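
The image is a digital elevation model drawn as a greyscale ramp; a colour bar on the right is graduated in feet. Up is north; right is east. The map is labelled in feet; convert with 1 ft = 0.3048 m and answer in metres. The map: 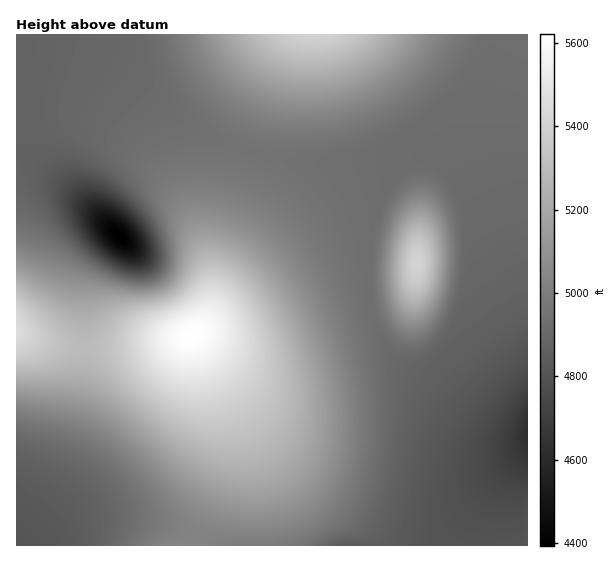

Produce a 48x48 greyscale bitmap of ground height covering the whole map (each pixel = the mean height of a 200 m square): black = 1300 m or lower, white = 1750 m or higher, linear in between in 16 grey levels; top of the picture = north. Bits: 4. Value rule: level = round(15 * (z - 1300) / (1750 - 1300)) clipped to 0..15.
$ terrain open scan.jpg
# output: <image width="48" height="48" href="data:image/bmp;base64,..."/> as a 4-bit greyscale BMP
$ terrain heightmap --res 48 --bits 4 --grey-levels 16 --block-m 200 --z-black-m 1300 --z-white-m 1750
<image width="48" height="48" href="data:image/bmp;base64,Qk32BAAAAAAAAHYAAAAoAAAAMAAAADAAAAABAAQAAAAAAIAEAAATCwAAEwsAABAAAAAAAAAAAAAAABEREQAiIiIAMzMzAERERABVVVUAZmZmAHd3dwCIiIgAmZmZAKqqqgC7u7sAzMzMAN3d3QDu7u4A////AFZmZmZnd3iIiIiId3d3dmZmZmZlVVVVVWZmZmZmd3eIiIiIiIiHd3dmZmZlVVVVVWZmZmZmd3d4iIiIiIiIh3dmZmZlVVVVVWZmZmZmd3eIiIiZmZiIiHd2ZmZlVVVVVWZmZmZmd3iIiZmZmZmYiHd2ZmZlVVVVVWZmZmZnd3iImZmZmZmZiId3ZmZlVVVVVWZmZmZ3d4iJmZqqqqmZmId3ZmZlVVVVVWZmZmd3eIiZmqqqqqqZmId3ZmZlVVVVRGZmZ3d3iImaqqqqqqqpmIh3ZmZmVVVVRGZ3d3d4iZmqqru7qqqpmYh3dmZmVVVURHd3d3iImZqqu7u7u6qpmYh3dmZmZVVVRHd3iIiJmaq7u7u7u6qqmYh3dmZmZVVVRIiIiImZqqu7u7u7u7qqmYh3dmZmZlVVVIiImZmaqru8zMy7u7qqmYh3dmZmZmVVVJmZmZmqq7zMzMzMu7qqmYh3dmZmZmZVVaqqqqqqu8zM3MzMu7qqmIh3dmZmZmZlVaqqqqqrvMzd3dzMy7qpmId3dmZmZmZmVbu7qqq7vM3d3d3My7qpmId3dmZmZmZmZcu7uqu7zN3e7d3cy7qpmId3d3dmZmZmZsy7uqq7zN3e7t3cy7qZiId3d3d2ZmZmZsy7qqq7vM3e7t3cy6qZiHd3d4iHZmZmZsu6qqqru8zd3d3Mu6qZiHd3eJmHdmZmZruqqZqqqrvM3d3MuqmYiHd3eJqYdmZmZrqpmZmZmZqrzMzLuqmIh3d3iaqpdmZmZqqZmYiId3iavMy7qpmIh3d3ibu5h2ZmZpmYiId2ZWeJu7u6qZiId3d3ibu6h2ZmZpiIh3ZUREZ5q7qqmYiId3d3iby6h2ZmZoiHd2VDI0Z5qqqpmYiHd3d3ibu6h2ZmZnd3dlQiI0Z5mZmZiIh3d3d3iau6h2ZmZnd2ZUMhI1aImZmYiIh3d3d3eKqph2ZmZndmVTIiNGeIiIiIiId3d3d3eJqZd2ZmZmZmVDMzRWeIiIiIh3d3d3d3d4mYd2ZmZmZmVEREVneIiIiHd3d3d3d3d4iHd3dmZmZmVVVVZ3d3iHd3d3d3d3d3d3d3d3d3dmZmVVVmZ3d3d3d3d3d3d3d3d3d3d3d3d2ZmZmZmd3d3d3d3d3d3d3d3d3d3d3d3d2ZmZmZnd3d3d3d3d3d3d3d3d3d3d3d3d2ZmZmZ3d3d3d3d3d3d3d3d3d3d3d3d3d2ZmZmZ3d3d3d3d3d3d3d3d3d3d3d3d3d2ZmZmZnd3d3d3d3d3iId3d3d3d3d3d3d2ZmZmZmd3d3d3d3iIiIiIh3d3d3d3d3d2ZmZmZmZ3d3d3eIiIiIiIiId3d3d3d3d2ZmZmZmZnd3d3iIiZmZmZiIiHd3d3d3d2ZmZmZmZmd3d4iJmZmZmZmYiId3d3d3d2ZmZmZmZmd3eIiZmaqqqqmZmIh3d3d3d2ZmZmZmZnd3eImZqqqqqqqpmYiHd3d3d2ZmZmZmZnd3iImaqru7u7qqmZiId3d3d2ZmZmZmZnd3iJmqq7u7u7u6qZmId3d3dw=="/>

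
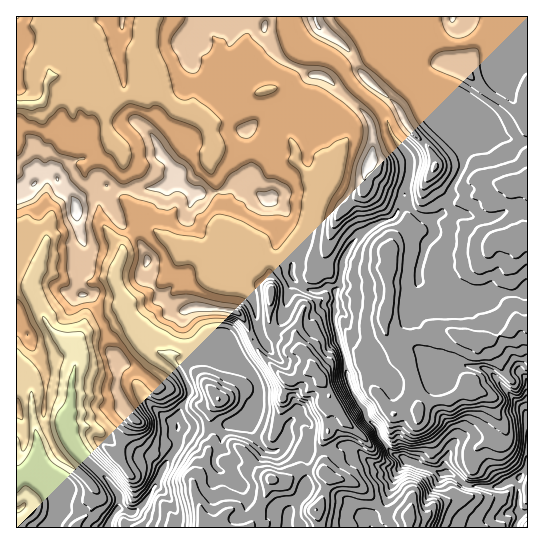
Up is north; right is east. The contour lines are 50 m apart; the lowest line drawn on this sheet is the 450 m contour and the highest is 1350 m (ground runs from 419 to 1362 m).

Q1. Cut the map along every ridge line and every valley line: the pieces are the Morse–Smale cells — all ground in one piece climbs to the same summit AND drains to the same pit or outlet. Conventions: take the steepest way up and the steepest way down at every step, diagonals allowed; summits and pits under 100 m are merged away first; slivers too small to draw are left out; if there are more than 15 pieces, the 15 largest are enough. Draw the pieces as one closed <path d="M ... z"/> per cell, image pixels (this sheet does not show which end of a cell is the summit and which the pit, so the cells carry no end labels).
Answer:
<path d="M403 199l-7 16-3 4-15 4-13 8-13 12-9 18-3 21-5 11 0 33 9 29 5 30 6 12 10 13 2 8 10 11 2 6 15 20 43 17 13 1 17 12 32 2 19-8 10-12 0-177-10 3-21 0-15 4-37 0-23-13-3-5 0-12 6-24 8-8 2-5-6-11-14-6z"/><path d="M290 16l-93 0-4 13-9 12 0 6 4 14 13 14 10 19 19 22 9-7 8-13 28-8 16 11 39 8 17 12 2 7-1 11-11 20-5 18-15 24-12 43-13 23 1 13 13 11 13 2 8-4 8 5 5-10 4-25 8-14 21-18 20-6 3-4 9-21 4-17 0-19-18-25-3-11-7-12-30-28-7-13-9-9-29-12-9-9-5-10z"/><path d="M463 111l-6 0 0 19 7 21-1 16-22 47-12 5 6 11-2 5-9 12-5 20 0 12 3 5 23 13 37 0 15-4 21 0 10-4 0-147-25-5z"/><path d="M247 420l-33 8-36-1-1 20-9 12-23 43-14 11-8-4-5 0-5 5-5 13 178 1 3-18 16-21 0-24 4-19-8-2-6-4-8 0-10 11-8 0-13-12z"/><path d="M54 175l-16 1-2 6-7 9-6 5-7 2 0 88 16 1 4 16 12 23 6 7 21 12 6-11 9-9 28-16 7 1 0-8-8-13-2-15 8-19 0-10 9-12-13-12-7-14-6-22-19 7-12 11-4-8-10-6z"/><path d="M409 16l-118 0 0 7 4 12 11 13 29 12 9 9 7 13 30 28 7 12 3 11 18 25 0 19-5 22 11 14 11 6 7 0 8-5 4-12 6-7 0-5 12-23 1-16-7-21 2-20-14-6-20-15-12-11-2-7-6-3-8-9 0-22z"/><path d="M122 309l-4 0-28 16-9 9-5 9 3 12-7 23 0 20-3 16-4 7 0 8 2 4 3-4 9-2 14 1 24 17 25 10 13 0 6 2 5 7 11-17 0-29 12-24 0-5-8-18-10-13-12-6-9-9z"/><path d="M261 256l-30 0-4 2 1 12 7 11 14 12 6 10 2 22 6 13-2 5-5 2 3 6 26 28 5 2 24-12 7 9 8 19-1 36-5 12 2 6 16-6 9 0 24 19 16 5 8 0 9-8-6-5-7-1-6-6-9-14-2-6-10-11-2-8-14-21-7-34-9-29 0-35-8-4-8 4-13-2-13-11-3-14z"/><path d="M18 365l-2 1 0 111 19-9 4 5 20 14 0 24-8 16 56 1 6-14 5-5 5 0 8 4 6-2 14-17 14-32-10-7-13 0-25-10-15-12-13-6-15 1-7 5-2-12 4-7 2-11-22-8-16 1-5-21z"/><path d="M85 71l-22 1-6 4-6 0-4 6 0 9-5 12-8 2-18 0 1 92 6-1 18-21 13 0 7 14 8 4 6 10 12-11 16-7 15 4 6 0 0-23-3-13-10-15-4-11 0-17 2-7-1-14-7-10z"/><path d="M527 16l-14 0-6 15-5 4-17 0-22 9-26-3-20 12-8 8-2 8 18 20 20 15 26 11 14 12 18 10 15 4 9 0z"/><path d="M271 156l-18 1-2 2 0 21-12-1-13 10-9 4 4 48 6 16 34-1 30 9 17-30 12-44-13-12-3-8-9-11-17-1z"/><path d="M157 88l-18 0-4 5-10 6-16 0-2 11 0 17 4 11 10 15 3 13 0 23 22 0 21-2 10-8 16 14 24-1-1-10-7-15 3-16-19 1-7-3-7-7-7-16 1-7 10-9-9-5z"/><path d="M410 461l-4 0-10 13-9 28-16 19 0 7 145-1 4-10-1-40-20 10-32-2-17-12-9 0z"/><path d="M275 88l-28 8-16 21 8 11 8 3 4 12-2 11 2 5 8-3 12 0 7 3 17 1 9 11 3 8 14 14 11-18 5-18 11-20 0-15-9-10-9-5-39-8z"/>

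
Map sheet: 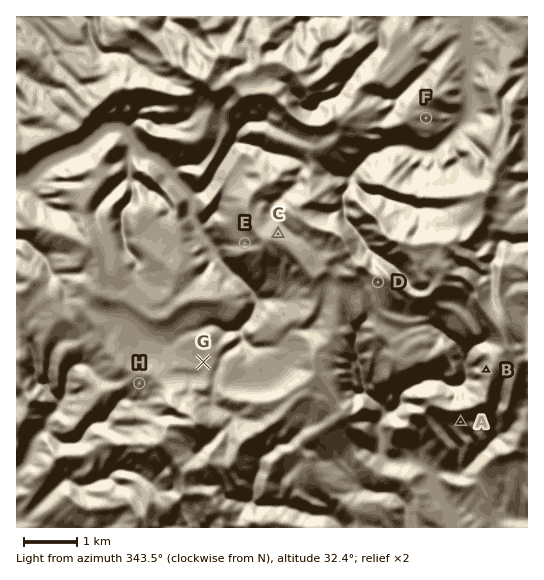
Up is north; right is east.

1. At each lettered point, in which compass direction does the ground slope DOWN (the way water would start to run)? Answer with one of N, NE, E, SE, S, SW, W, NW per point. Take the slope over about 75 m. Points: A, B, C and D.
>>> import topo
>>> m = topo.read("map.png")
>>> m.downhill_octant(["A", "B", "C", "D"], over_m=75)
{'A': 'S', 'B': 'W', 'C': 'NE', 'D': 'SW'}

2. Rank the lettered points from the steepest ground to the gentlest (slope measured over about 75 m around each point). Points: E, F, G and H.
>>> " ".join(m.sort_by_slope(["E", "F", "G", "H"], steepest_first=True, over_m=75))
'E F H G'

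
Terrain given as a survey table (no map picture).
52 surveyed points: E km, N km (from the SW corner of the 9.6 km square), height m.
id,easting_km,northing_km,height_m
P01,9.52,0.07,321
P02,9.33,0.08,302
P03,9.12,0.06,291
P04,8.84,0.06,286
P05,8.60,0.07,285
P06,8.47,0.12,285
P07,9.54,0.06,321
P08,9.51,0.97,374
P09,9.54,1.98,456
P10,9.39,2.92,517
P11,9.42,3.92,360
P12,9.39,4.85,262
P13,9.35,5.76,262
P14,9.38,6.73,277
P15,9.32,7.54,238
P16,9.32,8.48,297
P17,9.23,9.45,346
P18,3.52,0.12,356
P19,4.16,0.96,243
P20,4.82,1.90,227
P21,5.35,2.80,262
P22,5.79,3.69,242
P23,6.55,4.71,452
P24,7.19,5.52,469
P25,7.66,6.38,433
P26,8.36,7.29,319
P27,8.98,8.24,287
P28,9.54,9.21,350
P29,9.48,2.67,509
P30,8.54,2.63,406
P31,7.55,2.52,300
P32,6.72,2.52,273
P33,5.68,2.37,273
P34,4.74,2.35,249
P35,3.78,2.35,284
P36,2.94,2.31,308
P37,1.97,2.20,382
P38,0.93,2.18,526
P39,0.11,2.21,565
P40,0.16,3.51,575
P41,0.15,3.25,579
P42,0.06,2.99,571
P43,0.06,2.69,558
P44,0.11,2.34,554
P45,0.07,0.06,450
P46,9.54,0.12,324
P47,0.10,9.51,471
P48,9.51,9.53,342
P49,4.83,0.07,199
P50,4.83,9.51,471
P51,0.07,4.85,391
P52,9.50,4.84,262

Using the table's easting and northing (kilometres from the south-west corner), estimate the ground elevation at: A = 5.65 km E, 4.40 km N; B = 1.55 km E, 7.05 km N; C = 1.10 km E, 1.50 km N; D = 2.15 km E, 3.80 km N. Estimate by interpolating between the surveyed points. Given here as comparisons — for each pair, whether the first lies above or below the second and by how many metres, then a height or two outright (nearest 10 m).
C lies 200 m above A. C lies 160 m above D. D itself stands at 330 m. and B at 400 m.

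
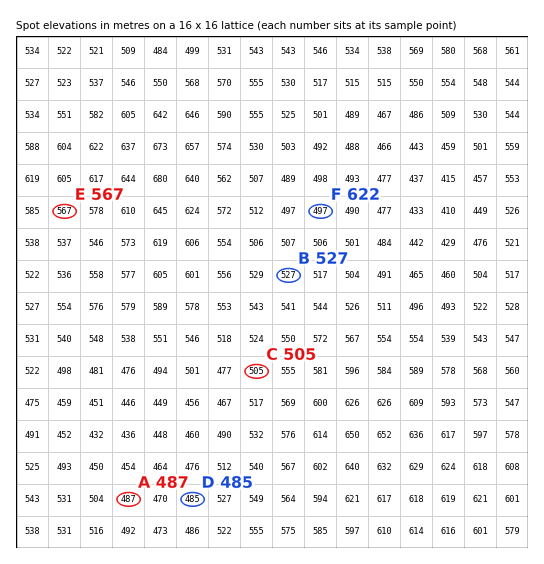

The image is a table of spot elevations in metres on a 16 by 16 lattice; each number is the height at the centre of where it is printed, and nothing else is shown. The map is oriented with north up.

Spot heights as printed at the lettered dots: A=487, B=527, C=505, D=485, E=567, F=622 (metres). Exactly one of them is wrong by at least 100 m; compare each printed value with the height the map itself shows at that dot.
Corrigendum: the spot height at F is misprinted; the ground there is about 497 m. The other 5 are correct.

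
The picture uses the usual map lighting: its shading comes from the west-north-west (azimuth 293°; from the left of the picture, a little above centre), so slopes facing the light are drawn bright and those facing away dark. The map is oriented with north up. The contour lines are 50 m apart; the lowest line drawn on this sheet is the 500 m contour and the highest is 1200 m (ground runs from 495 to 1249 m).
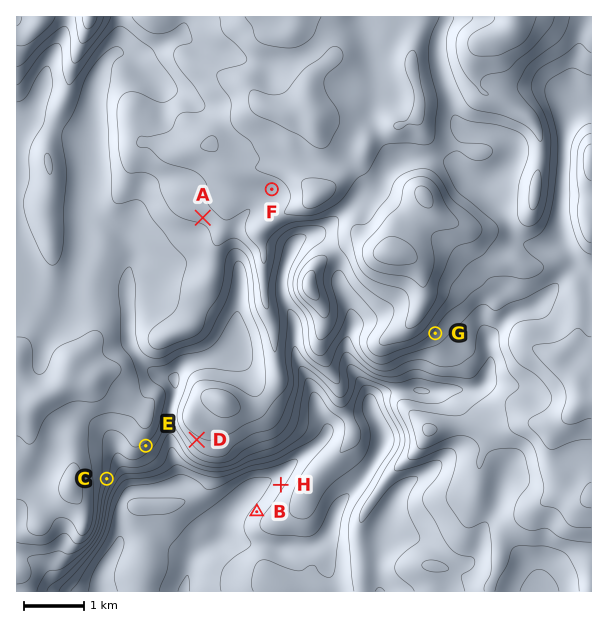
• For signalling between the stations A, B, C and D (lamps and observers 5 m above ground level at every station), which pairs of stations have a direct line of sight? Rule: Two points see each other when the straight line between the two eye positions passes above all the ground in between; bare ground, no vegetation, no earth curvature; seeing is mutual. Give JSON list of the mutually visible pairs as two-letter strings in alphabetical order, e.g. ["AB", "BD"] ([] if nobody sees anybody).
["BC", "CD"]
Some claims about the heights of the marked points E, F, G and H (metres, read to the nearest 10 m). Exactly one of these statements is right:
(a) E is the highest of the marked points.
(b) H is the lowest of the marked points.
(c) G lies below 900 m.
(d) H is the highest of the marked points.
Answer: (b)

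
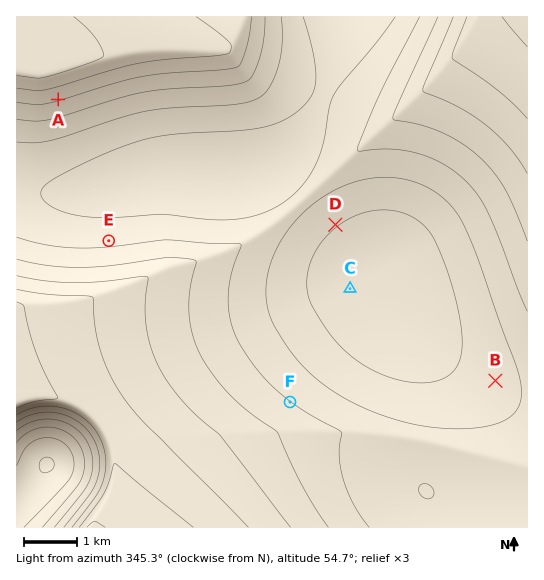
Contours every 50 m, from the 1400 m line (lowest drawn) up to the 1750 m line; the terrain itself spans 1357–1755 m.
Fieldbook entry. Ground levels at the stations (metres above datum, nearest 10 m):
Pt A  1600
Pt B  1430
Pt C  1370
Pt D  1400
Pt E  1490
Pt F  1500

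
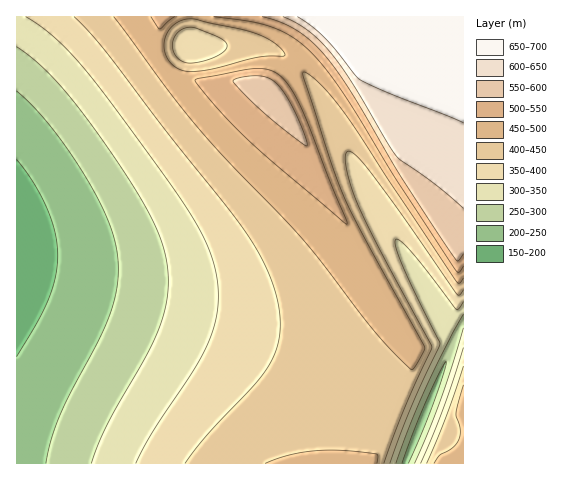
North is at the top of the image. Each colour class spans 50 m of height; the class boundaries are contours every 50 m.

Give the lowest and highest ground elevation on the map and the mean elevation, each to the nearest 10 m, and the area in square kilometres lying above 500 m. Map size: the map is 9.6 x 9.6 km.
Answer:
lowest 180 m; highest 690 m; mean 400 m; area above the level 14.9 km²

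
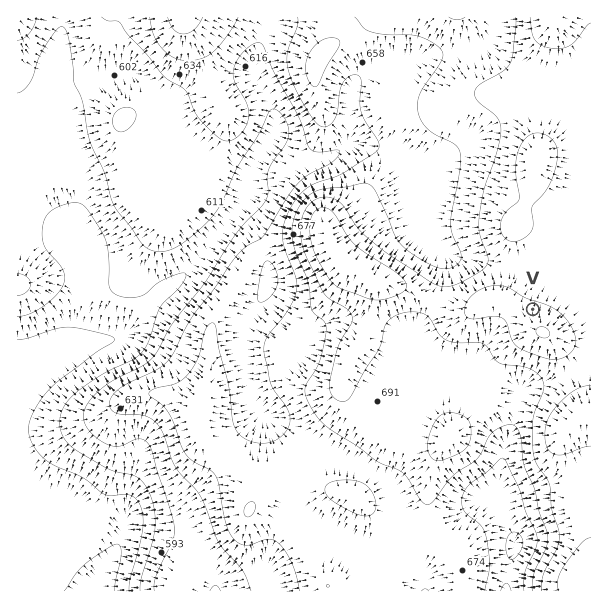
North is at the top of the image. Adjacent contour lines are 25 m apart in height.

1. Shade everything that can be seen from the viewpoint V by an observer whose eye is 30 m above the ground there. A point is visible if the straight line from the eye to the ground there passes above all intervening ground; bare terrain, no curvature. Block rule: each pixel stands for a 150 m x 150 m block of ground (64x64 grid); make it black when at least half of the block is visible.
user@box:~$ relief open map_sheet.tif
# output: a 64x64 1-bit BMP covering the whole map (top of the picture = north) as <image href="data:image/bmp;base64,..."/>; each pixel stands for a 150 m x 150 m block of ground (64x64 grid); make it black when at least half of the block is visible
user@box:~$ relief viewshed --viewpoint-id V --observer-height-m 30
<image width="64" height="64" href="data:image/bmp;base64,Qk0+AgAAAAAAAD4AAAAoAAAAQAAAAEAAAAABAAEAAAAAAAACAAATCwAAEwsAAAIAAAAAAAAA////AAAAAAAAAAAAP/h/+AAAAAB/+P/8AAAAAH7w//8AAAAA/DD//wAAAACAEf8fAAAAAAAL/g8AAAAwAAf+BwAAADwAB/4HAAAAfAED/wAAAAB8A4D/AAAAAH4HAD4AAAAAfz8AHgAAAAB//AAOAAAAAP4AAA4AAAAAcAAADYAAAAAAAAA4wAAACAAAfPDgAAAIAAD/8PAAAAgAAf/wfAAACAAH//5/AAAIAA///h8AAAgAD//+DwAAAAAP//wDAAAAAA///AAAAAAAD//8AAAAAAAH//wAAAAAAAf//AAAAAAAB//8AQAAAAAD+P/zAAAAAAPwf/8AAAAAAfA//wAAAAAB/D//AAAAAAH+H/8AAAAAAf4P/wAAAAAB/Af/AAAAAAf8B/8AAAAAD/gP/wAAAAAf+D//AAAAAB////8AAAAAP////wAAAAA/////AAAAAD//4/8AAAAAP//B/wAAAAAf/8H/AAAAAAf/g/8AAAAAAf+D/wAAAAAB/4P/AAAAAAD/gf8AAAAAAP+APwAAAAAA/4APAAAAAAH/gAMAAAAAf//AAQAAA4B///wBAAADwH///AMAAAPA/P/+AwAAA+D48f4DAADP4PgAAAcAAP/A/AAABwAA/8B/wAAPAPj/wH/gAB8A+P+AP/AAfwBwf4Af/4D/8GB/gB//8P/wQD+AP//4/w=="/>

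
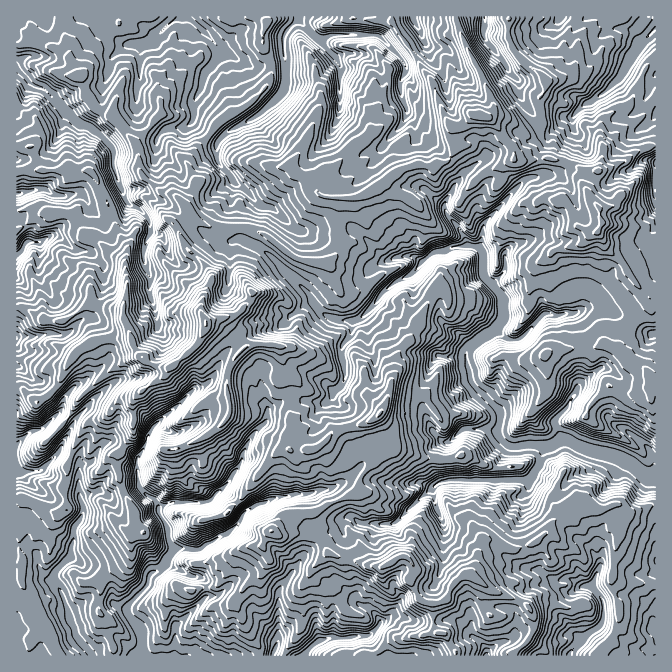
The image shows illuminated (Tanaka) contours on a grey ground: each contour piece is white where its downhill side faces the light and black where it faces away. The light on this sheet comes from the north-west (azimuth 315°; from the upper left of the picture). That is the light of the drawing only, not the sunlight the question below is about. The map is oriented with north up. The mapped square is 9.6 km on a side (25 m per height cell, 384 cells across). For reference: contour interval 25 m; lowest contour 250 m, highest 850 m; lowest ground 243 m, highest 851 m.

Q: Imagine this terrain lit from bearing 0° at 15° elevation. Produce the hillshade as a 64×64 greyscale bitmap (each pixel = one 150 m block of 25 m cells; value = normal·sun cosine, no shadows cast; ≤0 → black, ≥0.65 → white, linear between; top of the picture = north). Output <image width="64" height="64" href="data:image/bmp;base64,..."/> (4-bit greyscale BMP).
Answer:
<image width="64" height="64" href="data:image/bmp;base64,Qk12CAAAAAAAAHYAAAAoAAAAQAAAAEAAAAABAAQAAAAAAAAIAAATCwAAEwsAABAAAAAAAAAAAAAAABEREQAiIiIAMzMzAERERABVVVUAZmZmAHd3dwCIiIgAmZmZAKqqqgC7u7sAzMzMAN3d3QDu7u4A////AFVFioM1Y2QSISAAAFSAA9///nEAAAWoIIxgJiKslFRWZUWJYiVFZSMhEAABQ2MAequ7lDEABYcQSHAUM3u2RWdlV5dCJFdlI0IBAAMxJCAAAAOqmYRnZRADZBMxFKhFZ1VphkNHl0MyJSEgJSASQQAAATiHVWZEMjMzQxAAZ0VUVnh1Rml2QzABZVNEEREhASVkATACEDM1UzZ0MyNVZlRWiGMlZRN4UQA3d0IiMhESRkAAACdSISM0i4Z5qlN2Q1eIUiNAAFqVaFVYYiM1MTRCEAAAaaYQJGibmHiqIlVEV3ZEdlEQGL3rcyRkMBdyNCEAAAI1mUJYqZiFQyJEVWdmQWmodCACnqQzQjQwBHUhAAAgJWabmImIdkESAGZVaGYxOmVUMQAZi8p0ISMhVzE0WLdIqZvLmGQyEzIjNkRVZTMlQzMiAAaJvux0NAAUZoiczdy6qqmHZUMlRFUlRFRURCRTMiMAVAAE3+lRERJomJvP/KmqiIiJmFRWUzRERFVDEnZCRliCAAAE2ZdlRGeJus7smbh4marLlmQzNVREVUQgeFWGnJA3YQBd/6dlRVdTJM+rpHiqq8y5ZEM1VERUZ2JEWXe7Rc//oAn//alzEAAALPxWqquszKh2RGZolniYd0OIW+YARGv8AAjN3LlBElUSzXzdzsqrqIh4zLzty4ZVMmNLoAAAAGxwAAE0eIZWd2RIz//+65u6iru//c3aqWMyAlgwAAAACLYAAAABR3ZUMwA2Z3VlR7t53rzsiGNpdDYyRCAAAAAAqmERERIkZBAAAAAAACIjm8veyZhVMAO1NXQwQwAAIgBJhCIyE0VVQQEjMQBJvLeM/8uXZDRUAHcjaFAIV0AAAAd3RVUzRVZkRWjOyqy7uWnMlkIBMSmyByMmUAz/2DAABIh3eHQzM1ZoiWn/ynMSFGUQABMgAIwEUgAgBPt6pQAAiYd4mGQgFHd2AGmGYwAEMAABQgAABqF2MCMASGJoUBA3d3iruXMDdmEyATVnIAJDAEQAAAAAYhiEEgAEuDV1VjRniJyoiFJmQ4iJl1aEACqWMAACBTAGEYpUAAAsp2dmQlZlapZopEVWi82mIncwBskhIzRrpQNxKauAAASad2VDNUVlmXmmNXdpqVEQJVICmmRmVcp3EEUSeZYAAAaGVFVEZlJ5iZg0emaXIAADRDAWmXVmp2ZgA1IQBXIAAXUkRVVUJHeJmmRbp3UQAiNEIAB3RGmImIQBNSAmzEABRgEiIzNXhqqahlenZVY3dVQwABJGmpmIqmIjM73uxQE2QRJVeZh6upqEICM1vt77h2VFNHibdmicuGVGvdu5ECR3nO3MymupqpUgAgGe+77KmHd3h4kiFDarp0map3dRIlit7rvMmsqomERAAAWmCd3KmIiHUwI0VFh1WrpkVGl1NFZ5qqhlm5iIZUAAAWggrLuoh3YwSKvJVGeIrGZ4nOxhJEWZYgAYuHmEIkISZkACJGd2ZUOrqYl2mqeKe7zJ3aMSV4YyIxGrmpU1ZWhSNAABJVVURcmnd4iql4mqm+d6iqmaczRWURv+uFd6yjBEJFVFVUNXl6iImpiKmZeb2Wiv7LgyNFZ2AZ7riHrVIzQ0RVRERHeZqYibh5u2SKmdqd66chI0VWdzFu7bdoImRDIzMzNHdruoebt2qZVZVJ3KzKciVndVRGdhPf/pZDV3UhABEmdmbLqpdmi4aKc3qpmpcjiqmGVEISAAa+tCE4mHMQADd3YEOJVFiak7o2qXZmU1q6mHZmQyEAAAQBAARnhTIARWZxAANXiYq2khmGd3ZovKZWZmREQyEBQABTESRVRVM0VoUiAmiXe+0geGiaus3aUzRVM0RDEUlQEGgyEjRndkNXqYeZmYV81winerq7y5UzIjMzMzIUdwAgB4MxEndXYket3dupZaxxSHiYqqulITMzRVQiM2lgRRIAmXVWhmqENoR4YzRGyiNnm5VpukISNFZ3iGQ1iCA4ITAqq7uGmrtjYAABEjnFAou7iGmCASI1d3eJqFRCAQZzQgF5mXiFjcZFM0ZmeaNGu7ebuhATRVeYdneal0JCAXdlAAI0eqdnm2Zoqqu6hXiqh5rINniqh5qXZnqrqZcgJnYzJFi96phWFFeszexkWImMyYm8zNunasp1WKm7uUMiNHmJvO2pm6UIh43e6wBoWM7aR97euahXy5dUmoiFREETiZm7yXqpq4mYe9uBAplEibtRa/66qXScuGRbqGRUEAR3h4qnm6h5qImpkwAnqnI1iZQCfNy6hFyod1i3VZYRJWmWZ4vLiHaJq7gwBXeZdVZ4mWIDvcuXW4eImXdXt4mIq3VTSt2od2rdkwFZlndnZmmZqUA7y6h5eIiKZ0qay5vKZTMxbNt2e8ggA3mnaIh1R4mZlQaqmYiJiHmGW4vHvLl1IiAEvKaKUAAkV6hoiYZWiImpVHZ6mKmZV5Sai3bMtVZkIxA6t3YzRnhmioeaiGR5mYiGZGu4ibiHVtmYKtxgWqh2UiWpUleIiZZ6qLqIhGmGVGdlnLRpmdYbyINN2ASsqYeFM3uBJGeIl2iYqpmIdlQzZ1bdc3musDyGUr6xKrqph4hDSrVGd4eHVERomYlzNVVVfNZGiboAq1Q0zGJpiaqIeHU1p3iHiHdjMzWIhjIkVjKNcRAAAAfIRUiYVFZnm4l3dTRneHeId2VVIniEERJGIGpDAAAAGdRnSXZTNGWMiYdkNT"/>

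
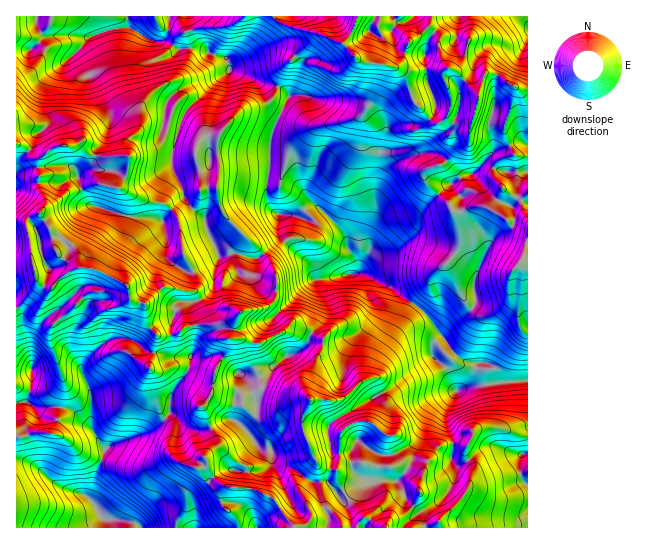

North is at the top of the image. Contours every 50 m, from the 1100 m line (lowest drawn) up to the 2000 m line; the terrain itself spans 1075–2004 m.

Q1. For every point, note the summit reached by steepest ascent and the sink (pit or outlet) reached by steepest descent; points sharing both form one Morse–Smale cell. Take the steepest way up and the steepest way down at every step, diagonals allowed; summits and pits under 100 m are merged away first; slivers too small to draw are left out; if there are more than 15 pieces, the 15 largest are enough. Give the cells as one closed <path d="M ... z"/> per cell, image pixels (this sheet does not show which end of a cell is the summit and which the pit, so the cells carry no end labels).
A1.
<path d="M357 16l-84 1 16 10 31 7-33 31-7 13-1 9 4 2 6 8-18 40-2 34-2 10 1 22 6 9 19 4 6 0 15-11 5 3 25 26 4 16 9 16-1 7 7 0 30 15 20 16 15-18 4-11 15-12 9 15 9 24 8 6 3-7-3-18 8-20 0-6-6-8-3-11-9-17-3-8 1-15-9-12 0-3 9-6-20-21-7-3-16 0-13 4-18 12-12 29 5-40 5-9 4-19 16-6 16 1 8-7-16-17-6-24-6-6-16-7-24-3-17-16 11-19z"/><path d="M278 87l-8 14-29 10-23 25-13 0-6 5-3 5 0 13 5 19-2 13-24 4-12 9-16-3-26-13-18-4-10 0-27 9-11 10-10 5-5 6 11 16 4 19 8-9 4 1 9 9 5 18 10 0 8 3 24 12 5 4 3 13 14 4 17-16 32 4 5 8 6-3 8-10 2-18 4-13 19-3 9 4 7 0 2 2-1 16 11 13 7 3 17 0 21-11 14-1-2 3 2 28-5 12-9 12-2 9 26 1 14-8 9-3 17-15 2-13-4-8 0-16-10-8-7 0 0-11-8-12-1-11-6-9-22-22-5-3-15 11-20-1-8-6-4-10 4-62 18-40-6-8z"/><path d="M186 16l-169 0-1 127 10 5 8 9 7 0 9-8 9-4 20 0 8 8 15 4 25-1 1 14-9 17 28 14 16 3 12-9 24-4 2-13-5-19 0-13 3-5 6-5 13 0 23-25 29-10 7-14-47-16-5-14-15-4-4-5-13-7-5-12z"/><path d="M374 279l-2 0 1 18 4 8 0 6-2 7-12 11-28 15-26-1-8 8-18 8-20 17-8 3-11-2 5 6 7 18 0 13-12 15 17 20 9 0 2 2 1 10 4 3 17 5 12 10 11-18 5 7 12 1 3 12 9 14 20-14 31 0 7 12 1 6 13 12 7-1-1 15 2 2 12-4 23-24 8-13 4-16-4-9-14 3-3-3 1-17-11 1-7 6-10 15-3 11-19-12-12 1 1-11-4-13 1-5-16-14 7-9 3-9-10-20-3-5-3-1 6-4 4-16 26-36 9-20-19-15z"/><path d="M121 281l-3 0-7 8-24 4-36 34-2 11 15 43 0 10-4 16 14 4 18 18 13 22 5-6 36-12 24-20 15 15 10 3 15-3-7-22 9-13 3-22 6-13-3-2-15 3-25-3-5-5-2-14 0-12 6-20 4-4 16 0-2-8-21-5-12 0-17 16-12-3-4-3-1-11z"/><path d="M170 413l-24 20-36 12-6 6-15 46 14 22 26 2 8 3 4 4 152-1-22-30-17-8-21-1-15-5-10-13-3-11 0-2 11-12-4-15-5-2-12 3-10-3z"/><path d="M414 304l-6 6-5 13-26 36-4 16-6 4 3 1 3 5 10 20-3 9-7 9 16 14-1 5 4 13-1 11 12-1 19 12 3-11 10-15 7-6 11-2-8-29 11-24-7-19-17-16 1-8 11-9-15-20z"/><path d="M238 253l-19 4-4 12-2 18-8 10-8 4 11 20 5 3 12-1 14-8-6 12 0 8-5 6 0 8-5 10 15 14 12 6 5 0 8-3 20-17 18-8 6-6 4-11 9-12 5-12-2-21 0-7 2-3-14 1-21 11-17 0-7-3-11-13 1-16z"/><path d="M487 165l-5 0-7 7-10 3-13 8 9 15-1 15 3 8 9 17 3 11 6 8 0 6-8 20 3 18-4 8 9 6 9 0 13-7 6-7 2-27 8-9 2 2 0 19-2 12 0 25 2 6 6 3 1-159-23-1z"/><path d="M91 268l-18 1-11 7-11 12-13-5-9 14-13 12 1 94 9-2 12 7 21 0 2-2 3-25-15-43 2-11 36-34 24-4 8-8z"/><path d="M519 88l-3 1-10 31-15-1-16-7-4 11-17 0-6-5-1-3-8 8-5 0-4-4-9 6-16-1-15 5-3 8-2 12-5 9-4 33 8-18 5-7 24-11 25 0 21 21 4 0 14-5 18-20 22-8 10 1 1-54z"/><path d="M527 16l-73 0-19 15 4 6 0 12 5 16 11 6 23 24 8-22 11 2 20 13 10 1z"/><path d="M273 16l-86 0 0 6 6 19 13 7 4 5 15 4 5 14 12 2 19 10 17 4 3-13 6-9 33-31-31-7z"/><path d="M519 265l-8 9-2 27-6 7-13 7-9 0-10-6-22 18-8 8 10 15 8 9 8 4 12 0-9 24 39-6 17 0 2-2 0-46-5-2-4-8 0-25 2-12 0-19z"/><path d="M229 419l-18 8 5 12 0 6-11 12 0 2 7 18 14 10 28 2 17 8 23 31 12-3 5-6 0-6-11-20 0-6 5-9-14-10-14-4-4-3-3-12-9 0-23-26z"/>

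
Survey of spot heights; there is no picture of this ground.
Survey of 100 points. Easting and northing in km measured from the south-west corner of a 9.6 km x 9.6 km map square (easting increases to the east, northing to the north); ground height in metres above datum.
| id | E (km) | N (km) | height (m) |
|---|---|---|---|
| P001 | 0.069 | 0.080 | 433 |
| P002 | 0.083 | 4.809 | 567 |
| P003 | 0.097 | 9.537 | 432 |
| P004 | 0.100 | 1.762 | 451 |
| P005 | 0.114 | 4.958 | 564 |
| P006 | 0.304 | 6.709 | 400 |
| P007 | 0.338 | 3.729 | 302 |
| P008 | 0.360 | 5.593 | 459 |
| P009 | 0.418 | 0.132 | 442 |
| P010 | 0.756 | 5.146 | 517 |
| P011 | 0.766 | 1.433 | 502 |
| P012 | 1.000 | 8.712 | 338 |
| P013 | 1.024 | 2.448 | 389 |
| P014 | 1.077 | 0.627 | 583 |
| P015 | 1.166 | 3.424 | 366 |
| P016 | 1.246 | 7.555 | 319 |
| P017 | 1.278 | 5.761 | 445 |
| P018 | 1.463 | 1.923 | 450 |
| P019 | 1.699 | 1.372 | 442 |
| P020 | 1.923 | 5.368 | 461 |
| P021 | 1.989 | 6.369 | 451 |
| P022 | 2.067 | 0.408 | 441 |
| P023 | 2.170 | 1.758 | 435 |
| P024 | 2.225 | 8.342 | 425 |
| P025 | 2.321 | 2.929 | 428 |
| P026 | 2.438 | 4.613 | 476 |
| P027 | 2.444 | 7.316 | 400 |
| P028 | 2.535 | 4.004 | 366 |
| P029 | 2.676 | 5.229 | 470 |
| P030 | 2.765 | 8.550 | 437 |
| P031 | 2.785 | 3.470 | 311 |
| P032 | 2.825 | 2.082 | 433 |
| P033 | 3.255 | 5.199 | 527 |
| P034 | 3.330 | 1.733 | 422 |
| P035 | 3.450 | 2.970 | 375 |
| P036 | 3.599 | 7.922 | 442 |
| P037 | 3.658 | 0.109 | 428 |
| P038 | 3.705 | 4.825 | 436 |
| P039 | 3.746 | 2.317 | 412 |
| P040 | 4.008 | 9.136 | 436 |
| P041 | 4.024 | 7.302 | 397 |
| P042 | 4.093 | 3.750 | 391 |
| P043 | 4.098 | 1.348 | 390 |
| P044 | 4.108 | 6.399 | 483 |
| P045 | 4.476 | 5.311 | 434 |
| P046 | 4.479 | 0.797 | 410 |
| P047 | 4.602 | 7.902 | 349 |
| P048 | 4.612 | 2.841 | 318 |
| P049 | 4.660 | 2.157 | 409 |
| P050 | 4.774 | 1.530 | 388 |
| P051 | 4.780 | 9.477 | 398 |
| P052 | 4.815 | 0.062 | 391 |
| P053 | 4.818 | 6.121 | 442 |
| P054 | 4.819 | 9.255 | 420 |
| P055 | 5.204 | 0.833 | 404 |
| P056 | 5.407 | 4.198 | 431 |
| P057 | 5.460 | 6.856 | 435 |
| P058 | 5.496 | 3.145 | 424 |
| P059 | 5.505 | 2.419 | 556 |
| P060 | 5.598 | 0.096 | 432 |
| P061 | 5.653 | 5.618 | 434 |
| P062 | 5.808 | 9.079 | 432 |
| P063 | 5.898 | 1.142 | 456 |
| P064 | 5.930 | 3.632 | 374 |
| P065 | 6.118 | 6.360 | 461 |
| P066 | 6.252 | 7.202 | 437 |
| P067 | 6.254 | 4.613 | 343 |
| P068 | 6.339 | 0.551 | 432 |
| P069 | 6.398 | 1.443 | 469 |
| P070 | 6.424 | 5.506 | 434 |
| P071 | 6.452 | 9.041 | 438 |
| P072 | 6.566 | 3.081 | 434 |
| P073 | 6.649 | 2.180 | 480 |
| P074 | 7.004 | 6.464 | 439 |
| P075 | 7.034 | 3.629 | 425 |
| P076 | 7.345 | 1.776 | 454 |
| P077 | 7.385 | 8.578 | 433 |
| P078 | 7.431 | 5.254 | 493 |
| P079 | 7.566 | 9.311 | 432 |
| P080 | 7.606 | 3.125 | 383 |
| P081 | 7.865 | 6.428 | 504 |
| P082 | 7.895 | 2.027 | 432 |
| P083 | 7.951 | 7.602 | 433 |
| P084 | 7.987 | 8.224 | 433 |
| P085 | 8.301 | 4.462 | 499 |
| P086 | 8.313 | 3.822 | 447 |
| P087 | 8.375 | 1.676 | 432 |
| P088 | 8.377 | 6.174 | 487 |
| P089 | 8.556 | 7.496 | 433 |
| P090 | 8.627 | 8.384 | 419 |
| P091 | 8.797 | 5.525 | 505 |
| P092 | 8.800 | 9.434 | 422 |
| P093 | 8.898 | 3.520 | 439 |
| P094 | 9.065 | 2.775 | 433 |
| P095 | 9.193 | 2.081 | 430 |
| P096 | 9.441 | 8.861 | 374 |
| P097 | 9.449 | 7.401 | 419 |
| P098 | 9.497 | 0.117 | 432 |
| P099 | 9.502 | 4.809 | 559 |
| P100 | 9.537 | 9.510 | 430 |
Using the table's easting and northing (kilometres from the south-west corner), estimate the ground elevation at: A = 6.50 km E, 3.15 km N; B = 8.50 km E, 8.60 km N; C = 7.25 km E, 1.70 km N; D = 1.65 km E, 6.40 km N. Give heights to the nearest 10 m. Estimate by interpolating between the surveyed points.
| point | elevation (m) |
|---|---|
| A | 430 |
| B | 420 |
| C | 450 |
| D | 470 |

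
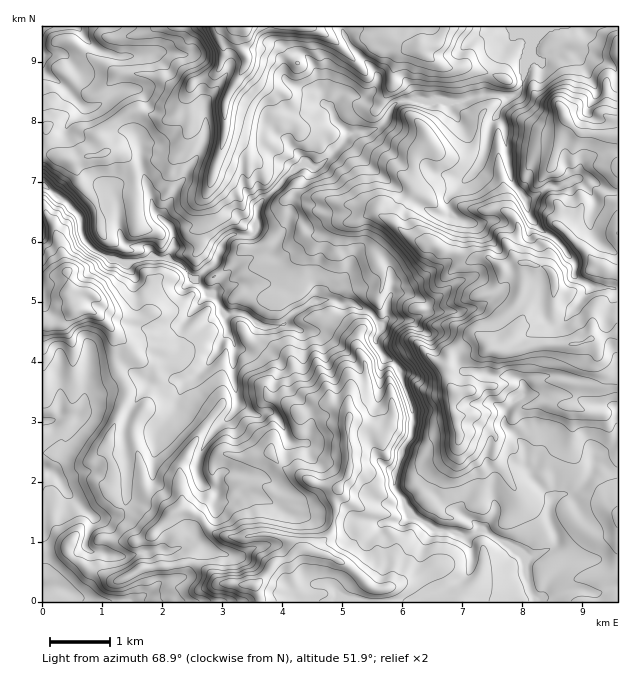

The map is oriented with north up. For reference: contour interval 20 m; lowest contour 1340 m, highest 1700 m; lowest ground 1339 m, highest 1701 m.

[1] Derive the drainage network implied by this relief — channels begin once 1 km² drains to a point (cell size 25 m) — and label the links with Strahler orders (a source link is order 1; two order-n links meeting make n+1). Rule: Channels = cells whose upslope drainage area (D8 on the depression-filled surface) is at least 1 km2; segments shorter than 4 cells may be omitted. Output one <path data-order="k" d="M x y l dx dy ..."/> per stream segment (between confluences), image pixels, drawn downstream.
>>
<path data-order="1" d="M128 601l-40 0-18-9-6-4-3 0-2-2-16 0"/><path data-order="1" d="M352 601l69 0 12-7 3 0 7-5 3 0 8-6 7-3 9-9 0-6 2-1 0-15-8-14"/><path data-order="1" d="M539 598l-3 0-6-7-1-8-6-12 0-9-2-3-10-10-2 0-4-5-2 0-6-6"/><path data-order="1" d="M197 541l-4 0-18 9-12 0-2-1-3 0-1 1-15 2-2 1-3 0-1 2-6 0-2 1-15 0-1-1-5 0-6-3-10 0-6-6 0-3 1-2 3-12 3-4 0-9-27-26-6-12-6-6-10-4"/><path data-order="2" d="M497 538l-4-1-5-5-12 0"/><path data-order="2" d="M464 535l-9-4-10 0-2-2-4 0-6-4-3 0-3-3-3 0-11-9 0-2-12-13"/><path data-order="2" d="M476 532l-6 3-6 0"/><path data-order="1" d="M383 523l3-1 9 0 2 1 6 0 4-4-1-6-2-2 0-4-1-2 0-4-2-3"/><path data-order="2" d="M551 502l0 3-1 2 0 15 6 12 0 10-5 5-3 0-13 7-6 0-12-10-6-2-3-3-3 0-2-1-6-2"/><path data-order="2" d="M401 498l0-2-4-4-3-6 0-3 1-2 0-7 2-2 0-4 3-6 0-6 4-6 0-5 5-4 3-6 0-9 1-2 0-12-1-1 0-5-2-1-3-12-3-5 0-3-3-6 0-7-10-12-6-2 0-1-3-3-6-11 0-6 3-3 0-12"/><path data-order="1" d="M256 496l-2-1-12 0-9 6-10 0-6-6 0-3-3-3-9-3-5-5-3-6 0-13 2-2 0-4 7-15 5-5 0-1 4-5 0-1 21-20 2-7"/><path data-order="1" d="M593 454l0 12-1 2 0 3-3 6-5 4 0 2-7 7-6 3-6 0-2 2-3 0-6 4-1 0-2 3"/><path data-order="1" d="M302 444l-9 0-6-5-1-7-5-9-9-11-6 0-4 3-6 0-11-9-4-1-3-3"/><path data-order="1" d="M167 420l6-6 2-3 0-3 1-2 0-6 5-7 1-9 3-3"/><path data-order="1" d="M136 402l1-3 14-15 3 1 10 0 6-4 15 0"/><path data-order="2" d="M238 402l0-3-2-2 0-9-1-1 0-5-2-1 0-29 2-1 0-8-8-12"/><path data-order="1" d="M85 397l0 5-5 9-3 3-3 1-13 0-6 5-12 1"/><path data-order="1" d="M524 387l0 7-3 0-15 15 0 3-1 2 0 12 19 19 0 5 2 1 0 15 3 3 3 9 19 20 0 4"/><path data-order="2" d="M185 381l12-6 12-12 3-6 5-5 4-12 6-6 0-3"/><path data-order="3" d="M227 331l-1-12-6-6 0-7"/><path data-order="1" d="M301 331l-15-7"/><path data-order="3" d="M286 324l-3 0-5 3-18 0-3-2-10-10-3-2-12 0-3 2-9-9"/><path data-order="3" d="M379 322l-11-12-7-1-8-6-7 0-3 1-8-4-12 0-1 1-11 0-6 6-10 5-8 7-1 5"/><path data-order="2" d="M385 322l-6 0"/><path data-order="1" d="M566 319l3-3 2-4 7-8 0-1 5-5 0-1 7-8 0-3-4-4-3 0-3-3-6-3 0-5 1-1 0-6-1-3-8-8-1-4-14-14-7-3-9-9 0-1-6-8 0-3-2-1 0-6-4-5 0-3-3-3 0-1"/><path data-order="1" d="M430 313l-6 2-12 6-24-2-3 3"/><path data-order="4" d="M220 306l-2-5-10-10"/><path data-order="1" d="M394 294l-2 0-3 3 0 3-1 1 0 6-2 2 0 10-1 3"/><path data-order="4" d="M208 291l-2 0-3-3"/><path data-order="4" d="M203 288l-13-14"/><path data-order="4" d="M190 274l-11-10-9-5-4 0"/><path data-order="4" d="M146 259l-4 0-2 2-7 0-2-2-10 0-6-3-9 0-14-7-9-11 0-3-1-1 0-12-3-6-15-17-2 0-4-4-5-2-6-6-4 0"/><path data-order="4" d="M166 259l-20 0"/><path data-order="1" d="M259 256l-9 2-6 3-8 6-1 0-17 16-3 8-7 0"/><path data-order="1" d="M121 234l1 6 6 6 15 0 3 1 5 5 0 3-5 4"/><path data-order="2" d="M161 219l3 3 2 0 6 6 1 3 0 18-7 10"/><path data-order="1" d="M449 210l-1-3 0-9 31-32 5-9 0-3 1-1 2-12 1-2 0-6 2-1 0-6 3-6 6-6"/><path data-order="2" d="M520 192l-5-5-4-9 0-6-2-1 0-6-1-2 0-9-2-1 0-11-1-1 0-15-6-8 0-4"/><path data-order="1" d="M575 180l-6 3-3 0-4 3-15 1-6 6-12 6-2 0-7-7"/><path data-order="3" d="M296 166l-13 14 0 1-18 18-2 0-3 3-3 6 0 20-7 7-12 0-2-1-6 1-7 8 0 3-5 9-1 7-3 3-5 2-9 9-7 0-3-2"/><path data-order="1" d="M142 163l0 6 1 2 0 4 2 2 0 3 1 1 0 3 2 2 0 3 3 6 1 12 5 6 0 1 4 5"/><path data-order="1" d="M302 159l0 1-6 6"/><path data-order="1" d="M202 150l-3 3-5 9-4 4-6 14-6 6-8 16-9 11 0 6"/><path data-order="3" d="M347 136l-3 6-24 24-24 0"/><path data-order="2" d="M499 114l1-6 8-8 0-1-3-3"/><path data-order="1" d="M86 108l-1 0-27-27-6-3-9-9 0-18"/><path data-order="2" d="M331 108l4 12 12 12 0 4"/><path data-order="1" d="M323 96l0 6 8 6"/><path data-order="3" d="M505 96l-3-2-20 0-1 2-9 1-5 3-64 0-2 2-3 0-7 7-3 9-11 11-3 0-1 1-6 0-2 2-10 0-2 1-3 0-3 3"/><path data-order="1" d="M377 81l-1 6-11 10-7 0-5-3-9-1-3 1-10 11 0 3"/><path data-order="2" d="M523 75l0 10-3 6-3 3-3 0-2 2-7 0"/><path data-order="1" d="M151 55l-23 0-1 2-9 0-2-2-3 0-1-1-12-3-3-3-2 0-19-21-33 0"/><path data-order="1" d="M572 52l-3-1-6 0-4 3-3 0-9 4-3 0-5 5-6 0-10 12"/><path data-order="1" d="M526 42l-2 3 0 4-1 2 0 24"/>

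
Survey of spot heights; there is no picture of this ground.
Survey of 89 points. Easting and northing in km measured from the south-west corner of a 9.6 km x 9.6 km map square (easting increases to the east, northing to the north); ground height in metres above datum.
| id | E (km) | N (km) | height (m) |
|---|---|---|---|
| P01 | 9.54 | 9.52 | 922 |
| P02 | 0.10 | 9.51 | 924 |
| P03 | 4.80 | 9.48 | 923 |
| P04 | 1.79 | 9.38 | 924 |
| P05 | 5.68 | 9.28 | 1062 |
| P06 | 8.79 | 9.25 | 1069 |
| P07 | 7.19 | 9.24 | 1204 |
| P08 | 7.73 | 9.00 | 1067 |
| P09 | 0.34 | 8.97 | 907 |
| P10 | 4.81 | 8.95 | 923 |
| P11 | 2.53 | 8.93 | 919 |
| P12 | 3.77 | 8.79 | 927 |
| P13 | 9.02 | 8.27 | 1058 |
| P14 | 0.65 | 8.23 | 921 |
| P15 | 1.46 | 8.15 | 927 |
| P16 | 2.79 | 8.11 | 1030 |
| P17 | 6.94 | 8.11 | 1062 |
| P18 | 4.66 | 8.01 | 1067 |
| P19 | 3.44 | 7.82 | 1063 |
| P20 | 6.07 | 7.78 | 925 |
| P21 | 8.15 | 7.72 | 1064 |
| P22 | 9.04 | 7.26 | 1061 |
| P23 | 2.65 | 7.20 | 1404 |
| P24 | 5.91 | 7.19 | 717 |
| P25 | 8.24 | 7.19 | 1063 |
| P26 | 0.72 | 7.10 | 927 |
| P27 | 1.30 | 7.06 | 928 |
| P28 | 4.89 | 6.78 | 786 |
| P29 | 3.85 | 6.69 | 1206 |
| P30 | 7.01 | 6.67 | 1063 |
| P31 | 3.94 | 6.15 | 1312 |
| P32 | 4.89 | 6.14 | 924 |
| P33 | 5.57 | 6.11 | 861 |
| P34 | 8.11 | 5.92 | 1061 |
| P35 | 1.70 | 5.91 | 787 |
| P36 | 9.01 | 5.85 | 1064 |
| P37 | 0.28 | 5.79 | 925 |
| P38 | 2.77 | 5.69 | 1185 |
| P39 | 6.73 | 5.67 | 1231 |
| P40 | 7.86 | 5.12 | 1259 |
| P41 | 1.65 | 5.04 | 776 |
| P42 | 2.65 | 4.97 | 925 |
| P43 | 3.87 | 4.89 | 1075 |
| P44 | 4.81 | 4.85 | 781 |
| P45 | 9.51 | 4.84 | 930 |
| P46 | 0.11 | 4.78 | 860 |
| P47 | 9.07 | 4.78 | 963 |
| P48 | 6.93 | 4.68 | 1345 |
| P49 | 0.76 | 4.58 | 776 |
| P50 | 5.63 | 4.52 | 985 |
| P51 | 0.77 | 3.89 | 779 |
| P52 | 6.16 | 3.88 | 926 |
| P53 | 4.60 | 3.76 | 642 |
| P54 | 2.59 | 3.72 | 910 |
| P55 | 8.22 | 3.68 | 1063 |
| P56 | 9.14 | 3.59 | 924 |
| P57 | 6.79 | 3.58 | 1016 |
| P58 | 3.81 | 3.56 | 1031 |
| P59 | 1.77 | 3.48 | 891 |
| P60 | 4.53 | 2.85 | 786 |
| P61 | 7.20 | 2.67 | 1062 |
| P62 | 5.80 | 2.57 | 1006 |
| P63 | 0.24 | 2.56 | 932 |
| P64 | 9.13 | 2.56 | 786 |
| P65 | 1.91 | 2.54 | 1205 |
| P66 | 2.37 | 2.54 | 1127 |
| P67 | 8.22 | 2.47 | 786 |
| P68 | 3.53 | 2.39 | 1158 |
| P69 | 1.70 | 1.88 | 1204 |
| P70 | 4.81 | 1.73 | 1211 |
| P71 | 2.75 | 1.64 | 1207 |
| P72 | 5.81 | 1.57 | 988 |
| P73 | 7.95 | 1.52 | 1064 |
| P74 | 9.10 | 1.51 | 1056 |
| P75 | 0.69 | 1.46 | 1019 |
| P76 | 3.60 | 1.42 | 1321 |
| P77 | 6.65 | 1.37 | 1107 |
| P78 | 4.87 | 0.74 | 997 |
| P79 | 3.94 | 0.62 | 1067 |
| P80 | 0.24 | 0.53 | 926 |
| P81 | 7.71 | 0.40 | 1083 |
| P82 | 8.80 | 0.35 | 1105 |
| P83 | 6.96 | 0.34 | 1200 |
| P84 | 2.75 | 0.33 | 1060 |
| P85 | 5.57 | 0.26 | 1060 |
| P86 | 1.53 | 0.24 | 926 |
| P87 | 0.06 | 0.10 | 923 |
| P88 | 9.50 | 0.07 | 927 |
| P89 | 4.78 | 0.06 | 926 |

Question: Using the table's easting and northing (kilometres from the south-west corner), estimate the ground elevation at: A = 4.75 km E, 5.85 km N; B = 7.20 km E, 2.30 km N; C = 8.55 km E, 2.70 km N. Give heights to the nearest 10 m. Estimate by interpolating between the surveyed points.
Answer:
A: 920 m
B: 1060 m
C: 920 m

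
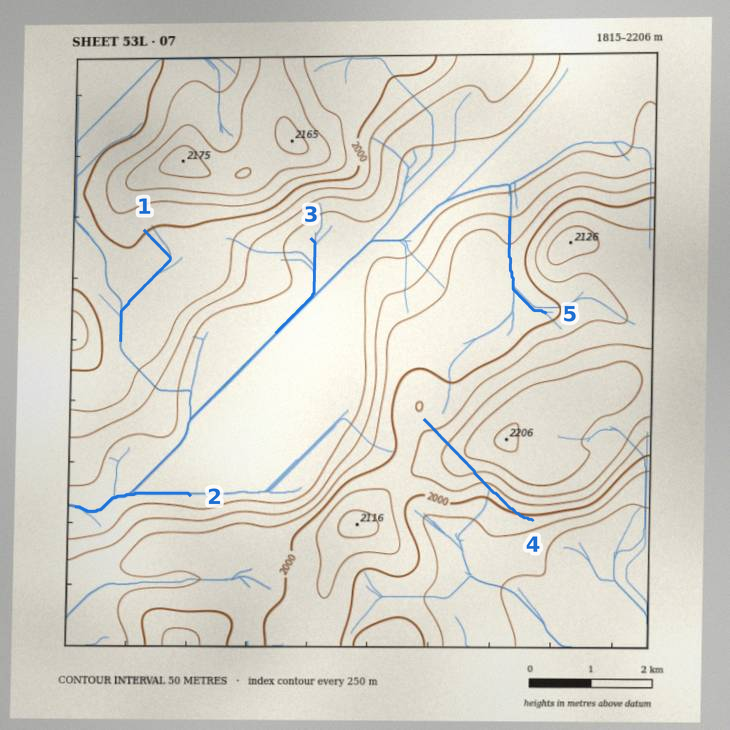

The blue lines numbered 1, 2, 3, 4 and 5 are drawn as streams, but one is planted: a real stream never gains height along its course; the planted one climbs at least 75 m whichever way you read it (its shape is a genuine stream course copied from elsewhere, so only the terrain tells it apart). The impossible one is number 4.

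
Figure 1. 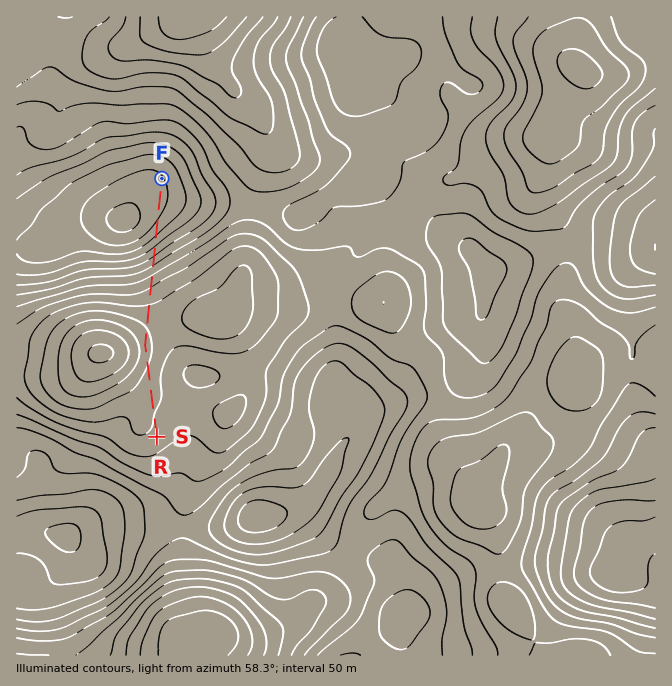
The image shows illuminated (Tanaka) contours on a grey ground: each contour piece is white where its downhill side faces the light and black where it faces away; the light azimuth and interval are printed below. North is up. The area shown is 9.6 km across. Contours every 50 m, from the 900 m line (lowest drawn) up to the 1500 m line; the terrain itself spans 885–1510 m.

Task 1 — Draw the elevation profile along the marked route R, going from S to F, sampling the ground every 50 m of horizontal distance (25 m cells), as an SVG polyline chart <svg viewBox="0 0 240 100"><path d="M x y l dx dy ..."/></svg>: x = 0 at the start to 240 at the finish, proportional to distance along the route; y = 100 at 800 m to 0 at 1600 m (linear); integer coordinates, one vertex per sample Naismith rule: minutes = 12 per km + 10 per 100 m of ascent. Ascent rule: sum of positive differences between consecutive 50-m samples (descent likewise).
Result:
<svg viewBox="0 0 240 100"><path d="M0 39l3 0 3-1 3 0 3 0 3 0 3 0 4-1 3 0 3 0 3 0 3-1 3 0 3 0 3-1 3 0 3 0 3-1 3 0 3-1 4 0 3-1 3-1 3-1 3-1 3 0 3-1 3 0 3 1 3 0 3 1 3 0 3 1 4 0 3 1 3 1 3 1 3 0 3 1 3 2 3 1 3 1 3 1 3 1 3 1 4 2 3 1 3 2 3 1 3 2 3 2 3 3 3 2 3 2 3 2 3 2 3 3 3 2 4 2 3 2 3 2 3 1 3 2 3 1 3 2 3 1 3 0 3 1 3 1 3 0 3 0 4 0 3 0 3 0 3 0 3 0 3 0 3-1 3 0"/></svg>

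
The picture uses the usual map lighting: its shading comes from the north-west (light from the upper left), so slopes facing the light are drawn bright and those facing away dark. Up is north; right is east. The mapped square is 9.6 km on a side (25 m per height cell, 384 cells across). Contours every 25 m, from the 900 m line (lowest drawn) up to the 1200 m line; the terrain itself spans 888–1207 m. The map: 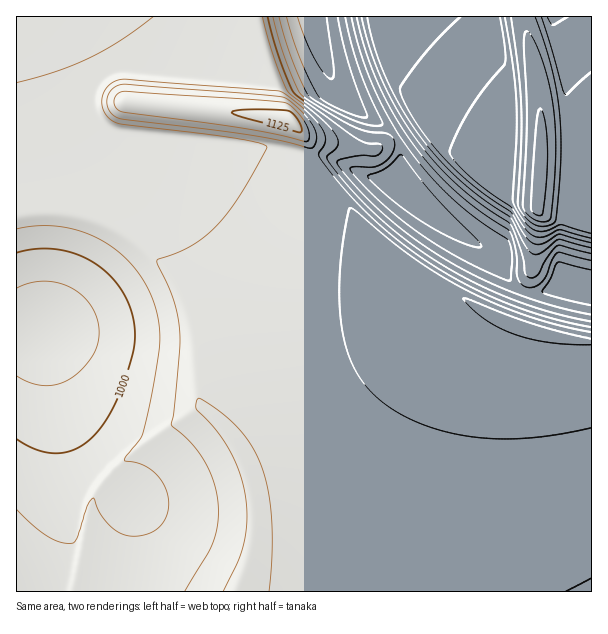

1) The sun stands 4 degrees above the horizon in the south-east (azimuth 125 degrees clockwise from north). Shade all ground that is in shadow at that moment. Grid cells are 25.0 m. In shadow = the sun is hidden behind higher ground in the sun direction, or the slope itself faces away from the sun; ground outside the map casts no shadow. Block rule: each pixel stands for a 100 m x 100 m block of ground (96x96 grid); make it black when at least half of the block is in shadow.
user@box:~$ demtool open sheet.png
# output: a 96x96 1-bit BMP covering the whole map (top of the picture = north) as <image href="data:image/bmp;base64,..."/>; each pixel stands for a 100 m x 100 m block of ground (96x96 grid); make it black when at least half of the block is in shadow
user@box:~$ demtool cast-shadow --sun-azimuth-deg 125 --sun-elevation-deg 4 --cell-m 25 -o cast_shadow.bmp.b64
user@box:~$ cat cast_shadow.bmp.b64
<image width="96" height="96" href="data:image/bmp;base64,Qk2+BAAAAAAAAD4AAAAoAAAAYAAAAGAAAAABAAEAAAAAAIAEAAATCwAAEwsAAAIAAAAAAAAA////AAAAAAAAAAAAAAAAAAAAAAAAAAAAAAAAAAAAAAAAAAAAAAAAAAAAAAAAAAAAAAAAAAAAAAAAAAAAAAAAAAAAAAAAAAAAAAAAAAAAAAAAAAAAAAAAAAAAAAAAAAAAAAAAAAAAAAAAAAAAAAAAAAAAAAAAIAAAAAAAAAAAAAAAIAAAAAAAAAAAAAAAIAAAAAAAAAAAAAAAEAAAAAAAAAAAAAAAEAAAAAAAAAAAAAAAEAAAAAAAAAAAAAAAEAAAAAAAAAAAAAAAGAAAAAAAAAAAAAAADAAAAAAAAAAAAAAADAAAAAAAAAAAAAAABgAAAAAAAAAAAAAAAwAAAAAAAAAAAAAAAYAAAAAAAAAAAAAAAMAAAAAAAAAAAAAAAGAAAAAAAAAAAAAAADgAAAAAAAAAAAAAAAwAAAAAAAAAAAAAAAYAAAAAAAAAAAAAAAGAAAAAAAAAAAAAAABAAAAAAAAAAAAAAAAAAAAAAAAAAAAAAAAAAAAAAAAAAAAAAAAAAAAAAAAAAAAAAAAAAAAAAAAAAAAAAAAAAAAAAAAAAAAAAAAAAAAAAAAAAAAAAAAAAAAAAAAAAAAAAAAAAAAAAAAAAAAAAAAAAAAAAAAAAAAAAAAIAAAAAAAAAAAAAAAYAAAAAAAAAAAAAAAYAAAAAAAAAAAAAAAAAAAAAAAAAAAAAAAAAAAAAAAAAAAAAAAAAAAAAAAAAB8AAAAAAAAAAAAAAP8AAAAAAAAAAAAAB/8AAAAAAAAAAAAAP/8AAAAAAAAAAAAAf/wAAAAAAAAAAAAA//AAAAAAAAAAAAAB/4AAAAAAAAAAAAAD+AAAAAAAAAAAAAAD8AAAAAAAAAAAAAAB+AAAAAAAAAAAAAAA+AAAAAAAAAAAAAAA+AAAAAAAAAAAAAAB+AAAAAAAAAAAAAAD+AAAAAAAAAAAAAAH+AAAAAAAAAAAAAAP+AAAAAAAAAAAAAAP+AAAAAAAAAAAAAAP+AAAAAAAAAAAAAAH+AAAAAAAAAAAAAAD+AAAAAAAAAAAAAAB/AAAAAAAAAAAAAAB/AAAAAAAAAAAAAAB/AAAAAAAAAAAAAAB/AAAAAAAAAAAAAAD/AAAAAAAAAAAAAAH/gAAAAAAAAAAAAAP/gAAAAAAAAAAAAAf/gAAAAAAAAAAAAAf/gAAAAAAAAAAAA4f/gAAAAAAAAAAAD4f/gAAAAAAAAAAAHw//gAAAAAAAAAAAPg//gAAAAAAAAAAPfA//gAAAAAAAAAAf/A//gAAAAAAAAAA/+A//gAAAwAAAAAB/8A//gAABwAAABgH/8A//gAAD4AAP/gP/4A//gAAH8D///gB/wA//AAAP/////AD/wA//AAAP////8AH/gA//AAAf////wAP/gA//AAA/////AAf/AA//AAB////4AA//AB//AAB///gAAB/+AB/+AAA+AAAAAB/+AB/+AAAAAAAAAD/8AB/+AAAAAAAAAH/8AB/+AAAAAAAAAH/8AB/+AAAAAAAAAP/4AB/8AAAAAAAAAP/4AB/8AAAAAAAAAP/4AD/8AA="/>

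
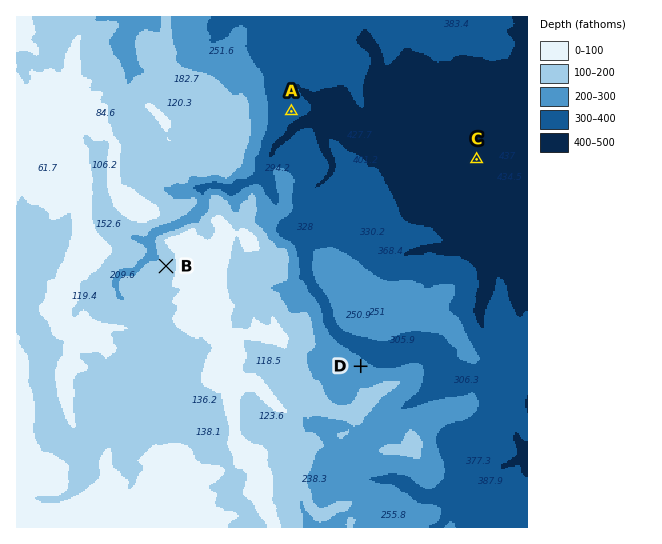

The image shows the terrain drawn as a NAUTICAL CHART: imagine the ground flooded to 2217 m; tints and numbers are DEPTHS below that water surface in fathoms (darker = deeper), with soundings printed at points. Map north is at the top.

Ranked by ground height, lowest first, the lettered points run C A D B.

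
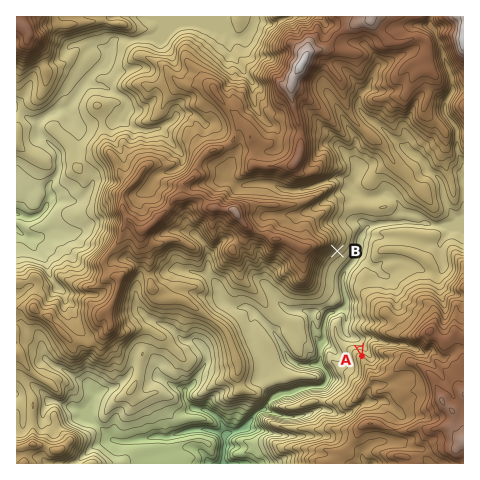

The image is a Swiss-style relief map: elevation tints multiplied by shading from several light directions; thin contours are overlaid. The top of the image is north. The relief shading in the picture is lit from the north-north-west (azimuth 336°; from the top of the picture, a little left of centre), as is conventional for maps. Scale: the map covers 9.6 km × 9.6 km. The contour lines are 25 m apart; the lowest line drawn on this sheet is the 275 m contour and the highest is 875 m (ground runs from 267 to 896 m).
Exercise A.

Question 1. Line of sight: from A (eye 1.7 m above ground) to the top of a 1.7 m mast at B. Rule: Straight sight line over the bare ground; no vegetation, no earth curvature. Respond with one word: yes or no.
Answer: yes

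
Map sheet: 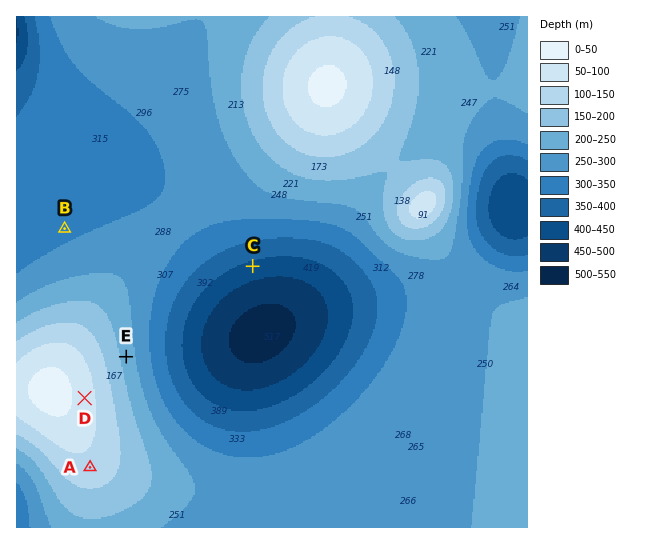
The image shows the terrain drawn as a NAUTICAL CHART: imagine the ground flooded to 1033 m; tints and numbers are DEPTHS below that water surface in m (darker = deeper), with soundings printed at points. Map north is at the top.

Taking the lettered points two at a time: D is above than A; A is above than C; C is below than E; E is above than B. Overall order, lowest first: C B E A D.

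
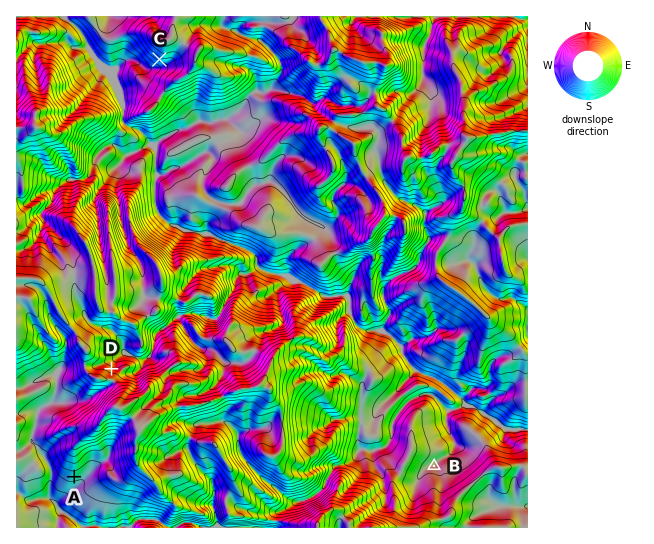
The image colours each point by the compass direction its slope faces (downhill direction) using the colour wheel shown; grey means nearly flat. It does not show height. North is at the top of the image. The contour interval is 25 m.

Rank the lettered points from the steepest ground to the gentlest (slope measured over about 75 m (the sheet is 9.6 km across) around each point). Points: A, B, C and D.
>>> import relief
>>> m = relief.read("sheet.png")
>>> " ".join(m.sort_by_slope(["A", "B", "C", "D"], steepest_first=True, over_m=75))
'C D A B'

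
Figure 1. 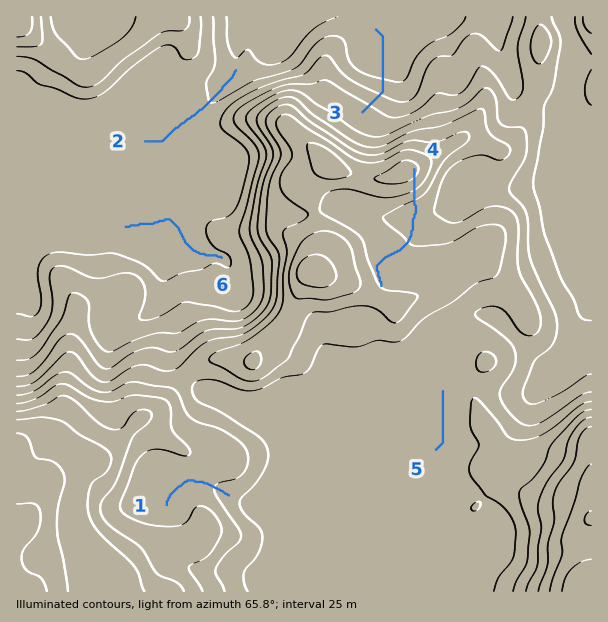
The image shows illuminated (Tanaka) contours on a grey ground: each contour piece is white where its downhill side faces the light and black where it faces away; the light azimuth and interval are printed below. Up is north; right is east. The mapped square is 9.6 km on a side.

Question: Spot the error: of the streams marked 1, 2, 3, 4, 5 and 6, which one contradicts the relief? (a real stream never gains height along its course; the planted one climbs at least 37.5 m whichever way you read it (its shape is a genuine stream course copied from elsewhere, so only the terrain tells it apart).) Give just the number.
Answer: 4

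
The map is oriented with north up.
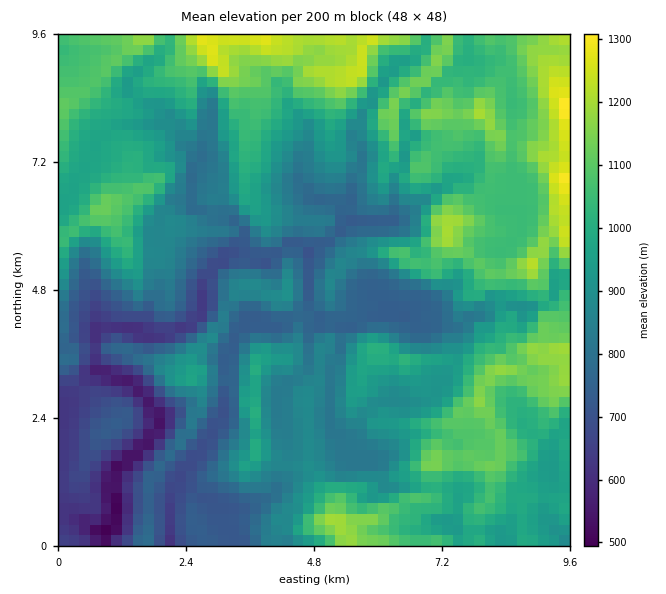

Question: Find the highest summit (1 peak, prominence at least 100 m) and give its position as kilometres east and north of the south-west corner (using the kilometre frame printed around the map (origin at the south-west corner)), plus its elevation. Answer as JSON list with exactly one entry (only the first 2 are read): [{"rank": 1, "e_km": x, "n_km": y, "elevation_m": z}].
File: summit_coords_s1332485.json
[{"rank": 1, "e_km": 2.81, "n_km": 9.36, "elevation_m": 1287}]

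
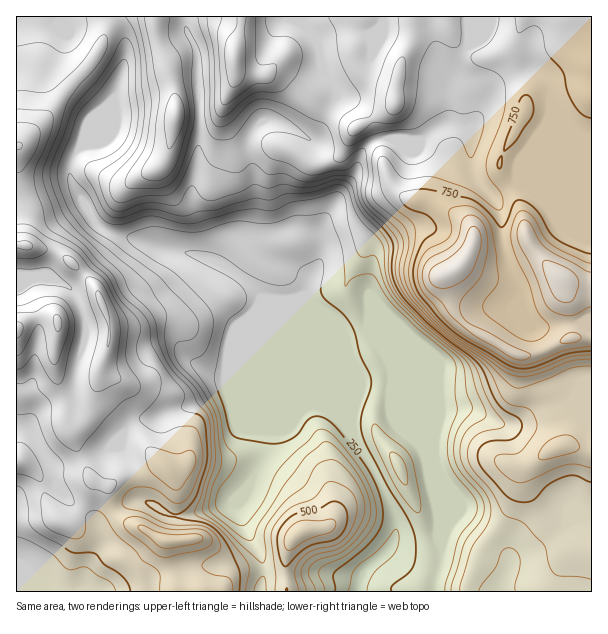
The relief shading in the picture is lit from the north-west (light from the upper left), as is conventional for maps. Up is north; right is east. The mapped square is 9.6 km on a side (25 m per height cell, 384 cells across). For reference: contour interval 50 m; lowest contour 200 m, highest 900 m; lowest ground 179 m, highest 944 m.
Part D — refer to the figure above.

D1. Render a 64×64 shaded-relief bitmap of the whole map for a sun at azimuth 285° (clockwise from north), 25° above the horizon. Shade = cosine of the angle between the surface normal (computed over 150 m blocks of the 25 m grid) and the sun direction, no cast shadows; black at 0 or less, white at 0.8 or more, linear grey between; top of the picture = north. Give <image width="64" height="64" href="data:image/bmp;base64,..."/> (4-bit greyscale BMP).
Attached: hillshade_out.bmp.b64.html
<image width="64" height="64" href="data:image/bmp;base64,Qk12CAAAAAAAAHYAAAAoAAAAQAAAAEAAAAABAAQAAAAAAAAIAAATCwAAEwsAABAAAAAAAAAAAAAAABEREQAiIiIAMzMzAERERABVVVUAZmZmAHd3dwCIiIgAmZmZAKqqqgC7u7sAzMzMAN3d3QDu7u4A////AIiIiIiImqqaqYmYdSFJy2MzNEabqZmHneuHeJqpmIiIiIiYeIiaqYmpiIiGMknKUiNFVoqqmZic7Jd3iaqYiIiIiZh4mZmYiZh4d3dTSMpBE0RFeaqqmIvtp3eJqpmIiIiJmXeamYiZdmZmZlRq20ASMyNXmqqpit24d4maqYiIiImZh4mZmal1VVVENHvcYhIyASR5qqmJ3sl3iJmZmIiImZmGaJmaqpd2UyE2re2VNDIAElerqInNyoeImZmYiJmZiHZomqqYiZliEUjN7bhmUwABNpuoeK3cqIiZiIiIqqqXdniruXVomWMjes3uyoh1IAAlm5d4m93JiJmIiIiruod3eZmYZnhlQ0aKzd3LmZdCEBWblniJztuYiIeIiKu5iIiIdnd4mEEBR4m83cuqqGMQJqp1eIm93Jh3d4iIq6iImYhkVomYQAA2iKvMuquodBA5uVV4ibzbqHZneIiqmImpiHVWeZhRACV4m8y6u6h0EWu3RYiavMuYdVZ4iIiIiaqIh2eJl2IAFGeKu7u7mGMTnKU2iKu7uph2VWeId3eKqYeIiZmHdAAEVomru7qYUya8lDaKzMuqmIdVVnhmaJqod4iaqYiFAARWeKu7updDWcuER5vdy6qZmXZWeGZ5mYdniJqpiIYQBGd4mru6ljSLymVonO7bqZmqmHZ3d4qpdlaImpiJlyADeIiJq7uFRqunZnic7supmruph3eIm6l2VXiZiJmXIAN4iIibunVou4Z4iJvty6mru6qYd4iruYdVZ4h4mZcwA3iIiIqpdnm6doiIi93Lqqu7qZiIeKupiHVWZ2eIiEADeIiIiJiIibl3iIiJzLu7qaqZiIh3mqmIdmVmZmdmMBWIiIiIiIiIqXeIiIm7vMuYiZiIiHeJmImHZmZWZlMRN4iIiIiIiIiaiIiIibu8zKh4iIiIiJmHiZd2ZVZmQhJXiIiIiIiIiJmIiIiKvM3cqHd4iIh4mnaKqHZVZlQiNGiIiIiIiIiImYiIiIrM3duXVWZ3iFaqdHq4ZVV2MSRWeIiIiIiIiIiZiIiIic3dy5ZCI0Z3RppjaslTRnURRmVniIiIiIiIiJmIiIiJvMu6l1IQE0U1mmJJylI1YxJWZFeIiIiIiIiJmIiIiJq6qqqYdlMiMzSbcjjLYiRCJGZUR4iIiIiIiImYiIiJqqmZmHd5qXVENIuCJ7xyJDI1dlRGiIiIiIiIiZiIiJq7qph2Z4mrqXZVeoIWu3M0IkZ2VEV4iIiIiIiZiIiKu7u5h3d4iJqpiIeagye7YzMzVmZVVXiIiIiIiJiIiKvMy6dnd4iJmYd3qqpzSckyNEVmZmZmZoiIiIiJl3iKzMzLhmZ3iIqqhlWrqnZ7xxE1ZmZmd3dmeIiIiZmGaKzd3Ll2VneIm7qHZZmZiJy0AUZmZmd4h3d4iHiJqoZpzu7sp2VVZ3ibyodmiIiJmoMSVmZmd3d3eIiId4mqlmnf//2nZERWeKzKh2aIiJmHUzRWZmd3d4iIiId3eaqoee///rmFM0Z5vLmGZnZomWM0VWZmd3eIiIiIh3d4mqmJ7//+y6hCNYq7qHZmdlaIUjRVZmd4iIiIiIiId3eauojf//3LymMli7qGZneGVmZDRVVmd3iIiIiIiIiHd5q6mc7/7bzckxSst1VniIdVZURGZmd3d3d3eIiIiId3mrqavd3bu92kFb2kNXiIh1VVQ1h2Vmd3dlVneId3d3iauqu8u7qrzaQlzZM2iIiHZEQ1ioVEV4dlVUVnd2Z3d5q7y7uqmaq7lTbNlEeIiIdkIkespjNWd2ZmRFZ3ZWZ3es3cuqmImqp1SMyGaIiIh1MiWM24VFZlV4dlVWdlVVVoz+26qYiZiHVpuoeIiIh2QiNqzcp2VVNHmHZlZ2VlQ0a//rqZmIh3d5qpiIiIiGUyJIrMy6h2QiaZh2Z4ZndTJIz+yYmZiHd5qYiIiIiIVCElm7vMy6hBFZmIdnh3iXVEWN/IaJmIh4q5d4iIiIhDEBWbq7zdymIEiYh3iYiJiIZGzrZnmZiIi8l3iIiIiFMQA3mavN3bgwOJiHeZmIiJqWWttmeZmIiLyneIiIiIZCABWIms3uylAomHeJqYh4m7lWqXeImZiIrLlniIiIh2QQA3iJve7bYSioZnmpiIiby2RXd4iJmIibynZ4iIiIdjECaIit7txxGLhVaJmImZrMllZmZ3iIiJvLlniIiIiHYwFYiJzv7IIYyUNGiJmZiby5iHRFZ4iIirynZ4iIiIiFITaInO7tkhnrUjV4mZh4mru7lTVneIiJvLhniJmYiZdCJGis3d2TKe1yJGeIiHeJq8ymRGd4iImruXeJqqiImXQyRq3dy4M67pQkZmeId4mqvKdFZ3iIiJqpd4mqqIiZl0Mlne3KdErutkVlVnd4iamrt1VneIiImamImaqZiImpdCN87slkWu7HVnZVZ3iamZu4VWd4iIiJmIiZmZmYiJqWMmvuyWRa78dFiGVWeaqYm7lVZ3iJiIiIiZmZmZiImrlSWu64ZWrvxzR5hlZ5qpiKunVniImZmIiJmZmZmIeKunRK7adme+7IRGmXVomqh4m7hmeIiJmpiImZmZiIiIm7lVrdllac3bhUWId3iaqYiKuXeId4iaqIiZmYiIiIiauXetyVV6zMuVNHiIiZmYiImpd4h3iIqpiJmYiIiIiJmqiKzIVHrMu6U0Z4iJmZmHial3iHeIirqImZiI"/>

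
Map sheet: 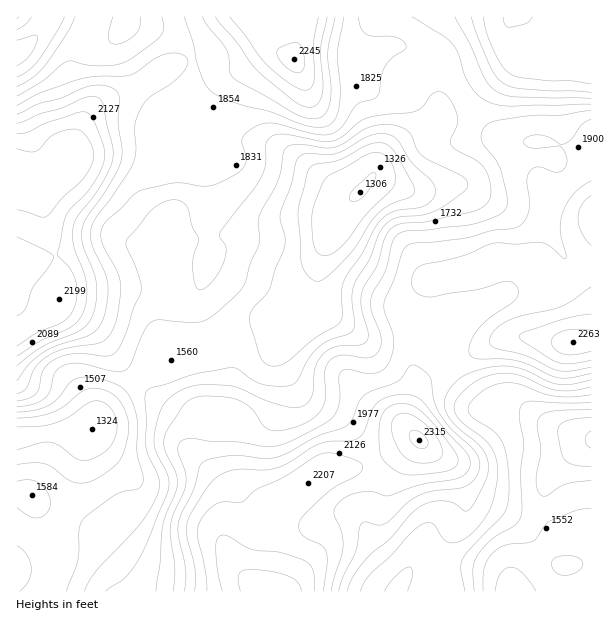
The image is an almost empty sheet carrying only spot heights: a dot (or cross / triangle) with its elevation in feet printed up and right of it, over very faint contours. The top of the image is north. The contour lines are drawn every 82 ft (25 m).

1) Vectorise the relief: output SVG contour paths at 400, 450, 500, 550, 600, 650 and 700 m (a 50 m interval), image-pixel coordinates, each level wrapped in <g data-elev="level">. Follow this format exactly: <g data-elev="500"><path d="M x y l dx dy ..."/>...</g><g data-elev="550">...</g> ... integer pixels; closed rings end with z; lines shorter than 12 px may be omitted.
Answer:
<g data-elev="400"><path d="M351 201l-2-4 4-8 18-16 4 0 0 6-9 15-7 6z"/></g><g data-elev="450"><path d="M495 591l5-16 4-6 6-2 6 1 6 5 14 18"/><path d="M591 466l-16-1-9-4-4-8-4-21 1-6 5-4 11-3 16-1"/><path d="M17 418l19-1 17-5 10-5 20-16 13-3 13 4 10 8 7 13 3 15-4 19-6 14-12 11-17 10-9 1-9-1-20-15-8-3-11-1-16 2"/><path d="M315 281l-9-7-4-10-4-46 1-14 10-34 6-6 26-5 30-15 9-1 7 2 9 8 16 29 3 7-1 5-4 3-20 7-10 8-9 10-14 23-10 12-21 21-6 3z"/><path d="M591 84l-19-3-23 0-24-3-15-4-8-8-8-15-8-19-3-15"/></g><g data-elev="500"><path d="M474 591l-1-22 5-14 14-16 24-15 5-9 0-44 3-27-5-27 2-12 4-3 6-1 32 2 28-1"/><path d="M17 407l18-3 10-6 5-8 5-18 4-4 6-3 15-2 31 8 14-1 5-5 13-31 4-8 5-4 7-2 32 2 12-1 10-6 21-18 8-8 4-8 4-17 9-21-1-19 1-8 18-33 4-12 3-19 5-6 11-2 24 4 9 0 9-4 27-17 14-3 12 1 7 3 7 4 8 18 6 7 36 17 8 7 1 5-3 5-25 18-17 6-27 3-6 3-6 5-6 10-9 24-12 18-4 9-1 13 3 24-2 6-5 4-21 7-10 7-9 11-9 19-5 6-10 2-21-2-11-4-15-11-6-1-39 7-45 15-2 8 1 22 0 26 3 10 10 21 1 8-2 7-6 14-9 15-47 50-7 10-5 10"/><path d="M591 98l-76-1-11-2-7-3-7-6-5-8-15-34-15-27"/><path d="M17 30l9-6 5-7"/><path d="M64 17l-6 13-20 31-10 10-11 6"/></g><g data-elev="550"><path d="M360 591l4-9 7-8 19-18 20-22 10-9 6-2 6 0 13 17 5 3 6-1 8-3 9-6 16-21 4-11 4-16 1-12-1-11-3-10-6-9-26-20-7-10-1-6 2-6 11-13 9-7 9-4 19-4 17 3 24 11 12 3 15 1 19-4"/><path d="M17 394l9-5 9-21 12-11 19-9 35-6 6-3 4-6 6-18 4-31-4-14-14-25-2-14 6-10 14-12 13-14 9-5 30-7 10 0 21 3 14-3 18-9 8-7 2-9-4-14 0-6 5-6 8-5 9-4 9 0 41 11 16 0 6-2 6-6 15-22 16-5 4-3 2-4 2-17 4-9 7-8 13-8 1-5-3-4-7-4-24-1-6-2-5-7-2-10"/><path d="M591 111l-30 4-25 0-17 2-25 4-9 5-3 6-1 8 3 6 12 15 5 9 6 27-1 12-9 7-23 8-46 6-21 1-6 2-5 3-4 8-7 28-11 19-3 9 1 12 9 24 0 8-2 6-4 5-6 3-27-3-7 2-5 3-4 6-1 6 1 21-1 9-5 9-7 8-20 9-20 3-9-5-15-19-13-8-14-2-21-1-9 2-7 6-17 24-4 12 1 10 10 21 2 12-1 9-10 21-3 12-3 38-4 28"/><path d="M162 17l2 12-4 7-32 25-11 4-13 1-17-1-15-4-4 0-6 3-20 17-25 15"/></g><g data-elev="600"><path d="M339 591l4-15 13-25 3-21 3-7 4-1 11 3 7-1 8-5 15-16 9-6 15-5 34-6 9-6 5-9 1-9-4-9-6-7-18-17-10-12-8-16-4-23-4-6-10-6-6 0-9 12-5 4-24 9-7 4-6 7-7 18-6 6-29 11-32 17-18 5-27-3-12 0-18 3-7 3-3 5-7 24-11 22-4 11 1 13 7 33-1 21"/><path d="M17 366l27-20 36-16 6-4 5-8 5-15 0-19-2-12-11-27-1-15 5-12 17-24 12-21 5-11 1-10-4-29 1-27-3-6-6-3-11-2-12 2-27 11-22 6-21 10"/><path d="M591 181l-9 5-8 8-7 9-5 10-2 18 6 23 0 5-3-1-13-12-8-3-26 1-22-1-30 13-44 10-6 6-3 10 2 6 3 4 6 4 7 1 50-8 25-8 8 1 6 6-1 9-5 6-23 15-11 11-9 16 0 6 2 5 6 3 26 0 15 2 12 4 21 11 9 2 12 0 19-5"/><path d="M202 17l5 9 19 24 3 7 1 15 4 6 60 35 11 5 9 1 6-1 4-3 4-5 2-8 1-16-3-33 7-36"/></g><g data-elev="650"><path d="M323 591l4-28-1-11-5-7-14-6-5-5-3-6 0-6 7-9 20-19 12-9 19-9 4-5 2-4-1-3-6-4-26-7-7 0-8 3-30 20-28 13-14 12-4 2-20 0-6 3-7 7-6 9-3 11 8 37 2 21"/><path d="M404 474l13 1 30-4 8-4 3-8-3-7-11-15-19-22-12-9-12-3-11 3-7 8-4 11 0 16 1 12 4 8 10 9z"/><path d="M17 346l19-13 27-11 6-6 5-7 3-15-2-14-6-12-11-11 0-5 9-37 26-31 9-17 3-12-2-12-8-20-5-8-4-3-9 1-32 10-18 9-10 2"/><path d="M591 314l-31 6-35 12-6 4 3 5 35 21 13 2 21-4"/><path d="M17 237l29 14 8 6-5 9-17 22-7 21-8 7"/><path d="M230 17l38 49 22 18 15 6 6-2 3-7-1-37 5-27"/></g><g data-elev="700"><path d="M302 591l-5-9-8-6-17-5-21-2-8 1-4 5-1 6 2 10"/><path d="M417 447l5 2 4-2 2-6-6-8-9-3-3 2 0 6 3 6z"/></g>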